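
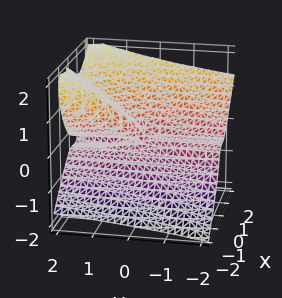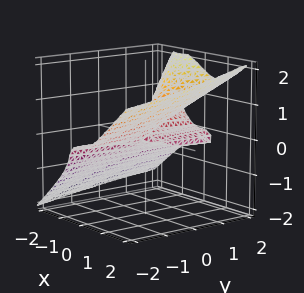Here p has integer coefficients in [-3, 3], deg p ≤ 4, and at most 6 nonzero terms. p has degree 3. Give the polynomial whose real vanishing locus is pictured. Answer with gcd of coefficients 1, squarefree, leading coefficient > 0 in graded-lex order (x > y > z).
Degree: a generic line meets the surface in up to 3 points, so deg p = 3.
Observable constraints: every point of the y-axis in the box is on the surface; it crosses the x-axis at the gridline x = 0; it crosses the z-axis at the gridline z = 0.
Together with the visible shape, these determine p as stated.

3*x^3 - 2*x*z^2 + 2*y*z^2 - 3*z^3 + y*z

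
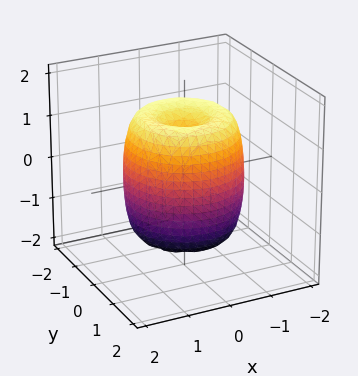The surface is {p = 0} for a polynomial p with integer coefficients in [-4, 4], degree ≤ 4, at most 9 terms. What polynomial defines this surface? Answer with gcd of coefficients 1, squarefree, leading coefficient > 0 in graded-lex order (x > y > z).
2*x^4 + 4*x^2*y^2 + 2*y^4 - 3*x^2 - 3*y^2 + z^2 - 1

The degree is 4 — no degree-3 surface has this shape.
Symmetries: every cross-section ⟂ z is a circle, so x, y appear only via x² + y².
Checking where it meets the axes: a circular section at z = -1 has radius between 1 and 2; the z-axis gridline crossings are at z ∈ {-1, 1}.
These observations pin down the coefficients.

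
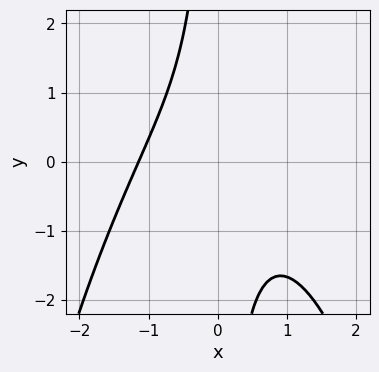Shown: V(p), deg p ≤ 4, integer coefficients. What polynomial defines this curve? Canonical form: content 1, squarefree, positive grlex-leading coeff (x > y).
2*x^3 + 3*x*y + 3

First, the degree is 3 — no degree-2 curve has this shape.
Next, from the visible intercepts: no y-intercept at any integer in the box.
Finally, these observations pin down the coefficients.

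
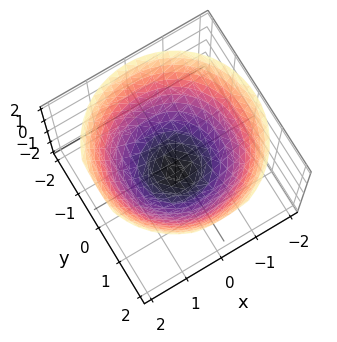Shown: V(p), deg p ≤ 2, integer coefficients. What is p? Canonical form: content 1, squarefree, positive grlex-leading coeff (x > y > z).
1. deg p = 2.
2. By symmetry, the surface is invariant under rotation about z: p = q(x² + y², z).
3. Observable constraints: a circular section at z = 1 has radius between 1 and 2; it crosses the z-axis at the gridline z = -1.
4. Fitting integer coefficients to these (and the overall shape) gives p.

2*x^2 + 2*y^2 - 3*z - 3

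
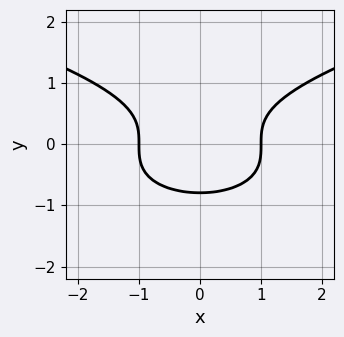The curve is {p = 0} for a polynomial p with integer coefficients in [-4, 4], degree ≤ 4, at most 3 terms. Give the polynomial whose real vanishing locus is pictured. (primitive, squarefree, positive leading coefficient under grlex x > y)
First, the degree is 3 — the shape is more complex than any degree-2 curve.
Next, symmetries: mirror symmetry x ↦ −x ⇒ only even powers of x.
Next, checking where it meets the axes: the x-axis gridline crossings are at x ∈ {-1, 1}.
Finally, putting this together gives p.

2*y^3 - x^2 + 1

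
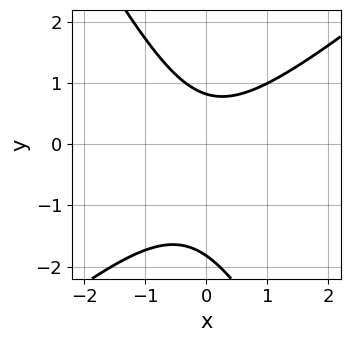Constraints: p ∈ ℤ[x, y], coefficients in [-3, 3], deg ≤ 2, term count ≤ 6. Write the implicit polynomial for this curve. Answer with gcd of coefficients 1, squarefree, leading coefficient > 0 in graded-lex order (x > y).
3*x^2 - 2*x*y - 2*y^2 - 2*y + 3

First, deg p = 2.
Then, against the integer gridlines: no x-intercept at any integer in the box.
Finally, the integer polynomial consistent with all of this is the stated p.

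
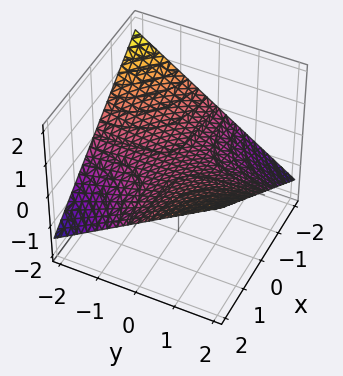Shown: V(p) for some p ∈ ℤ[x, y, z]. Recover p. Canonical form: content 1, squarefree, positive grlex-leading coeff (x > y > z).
x*y - 3*z

First, the degree is 2 — a hyperbolic paraboloid; a quadric.
Next, reading off the gridlines: the visible x-axis segment lies entirely on the surface; the visible y-axis segment lies entirely on the surface; it meets the z-axis at z = 0 (among the integer gridlines).
Finally, putting this together gives p.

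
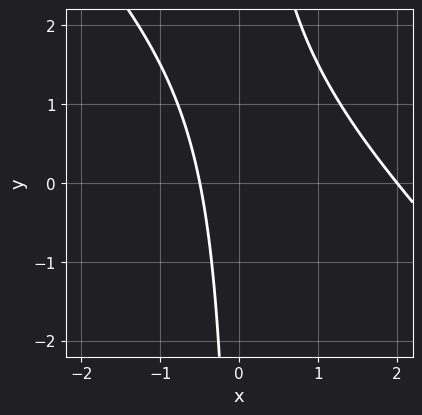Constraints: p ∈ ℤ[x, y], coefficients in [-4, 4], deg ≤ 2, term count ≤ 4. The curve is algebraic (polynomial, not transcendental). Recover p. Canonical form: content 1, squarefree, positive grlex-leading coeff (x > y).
2*x^2 + 2*x*y - 3*x - 2

Degree: a generic line meets the curve in up to 2 points, so deg p = 2.
Reading off the gridlines: the curve avoids every integer y-axis point in the box; it meets the x-axis at x = 2 (among the integer gridlines).
Together with the visible shape, these determine p as stated.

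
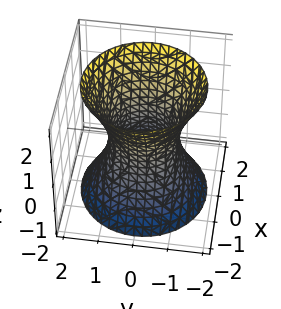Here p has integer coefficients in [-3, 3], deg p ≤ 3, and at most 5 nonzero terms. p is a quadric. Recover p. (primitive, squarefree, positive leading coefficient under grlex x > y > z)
(a) Degree: an hourglass — one-sheet hyperboloid; a quadric, so deg p = 2.
(b) Symmetries: it's symmetric under z → −z, forcing even powers of z; every cross-section ⟂ z is a circle, so x, y appear only via x² + y².
(c) Reading off the gridlines: among the integer gridlines, it crosses the y-axis at y ∈ {-1, 1}; no z-intercept at any integer in the box; a circular section at z = 0 has radius exactly 1.
(d) These observations pin down the coefficients. Check: (1, 0, 0) on the x-axis lies on the surface, and p(1, 0, 0) = 0. ✓

2*x^2 + 2*y^2 - z^2 - 2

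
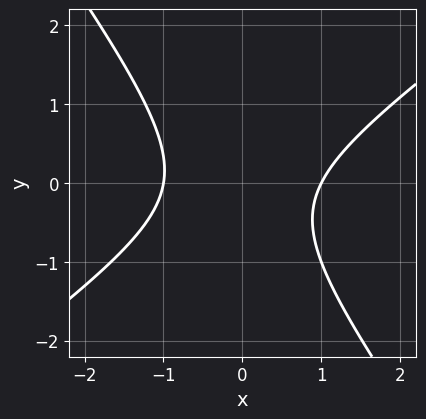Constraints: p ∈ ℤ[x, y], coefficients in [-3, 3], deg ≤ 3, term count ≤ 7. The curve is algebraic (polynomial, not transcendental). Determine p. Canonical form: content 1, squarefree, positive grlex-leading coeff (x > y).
Degree: the shape is more complex than any degree-1 curve, so deg p = 2.
From the axis intercepts and sections: the x-axis gridline crossings are at x ∈ {-1, 1}; it misses every integer gridline on the y-axis.
The integer polynomial consistent with all of this is the stated p.

3*x^2 - 2*x*y - 3*y^2 - y - 3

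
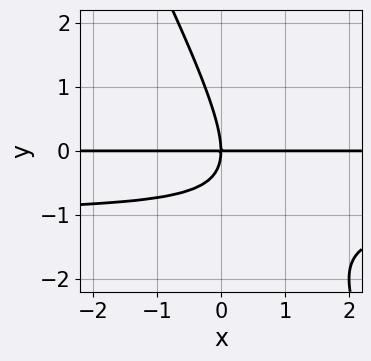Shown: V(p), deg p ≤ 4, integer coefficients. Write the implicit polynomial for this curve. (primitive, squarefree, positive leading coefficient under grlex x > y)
The degree is 3 — the shape is more complex than any degree-2 curve.
From the axis intercepts and sections: one y-axis crossing is at y = 0; every point of the x-axis in the box is on the curve.
Matching integer coefficients to the picture gives p.

2*x*y^2 + y^3 + 2*x*y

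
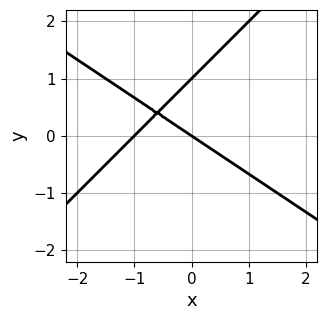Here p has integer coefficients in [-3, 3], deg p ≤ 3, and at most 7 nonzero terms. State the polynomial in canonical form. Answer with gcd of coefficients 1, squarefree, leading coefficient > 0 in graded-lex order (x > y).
2*x^2 + x*y - 3*y^2 + 2*x + 3*y

First, the degree is 2 — no degree-1 curve has this shape.
Then, from the visible intercepts: among the integer gridlines, it crosses the y-axis at y ∈ {0, 1}; the x-axis gridline crossings are at x ∈ {-1, 0}.
Finally, fitting integer coefficients to these (and the overall shape) gives p.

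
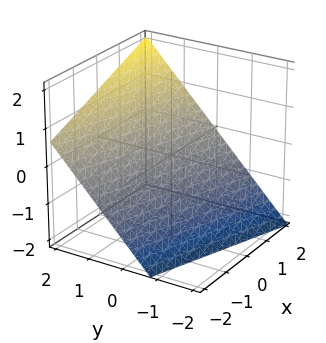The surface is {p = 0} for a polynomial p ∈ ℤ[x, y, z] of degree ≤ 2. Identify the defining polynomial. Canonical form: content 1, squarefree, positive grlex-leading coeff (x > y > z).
x + 3*y - 3*z - 2

deg p = 1. Every cross-section is a straight line — this is a plane.
From the visible intercepts: it crosses the x-axis at the gridline x = 2.
Assembling these constraints gives the stated polynomial.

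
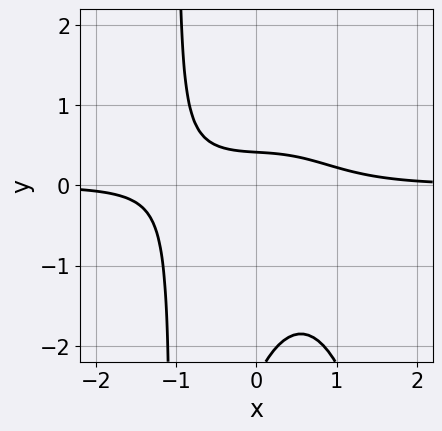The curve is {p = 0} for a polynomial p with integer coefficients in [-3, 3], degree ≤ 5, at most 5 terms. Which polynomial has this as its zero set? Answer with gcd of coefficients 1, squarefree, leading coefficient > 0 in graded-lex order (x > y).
First, the degree is 4 — the shape is more complex than any degree-3 curve.
Then, from the visible intercepts: it misses every integer gridline on the x-axis.
Finally, these observations pin down the coefficients.

2*x^3*y + x*y^2 + y^2 + 2*y - 1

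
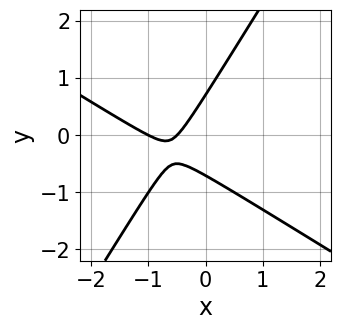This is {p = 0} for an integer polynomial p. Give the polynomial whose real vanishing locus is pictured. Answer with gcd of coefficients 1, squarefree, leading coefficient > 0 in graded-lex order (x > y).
2*x^2 + 2*x*y - 2*y^2 + 3*x + 1

deg p = 2. The shape is more complex than any degree-1 curve.
Observable constraints: one x-axis crossing is at x = -1.
These observations pin down the coefficients.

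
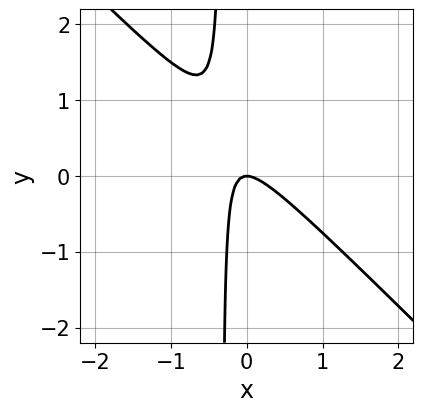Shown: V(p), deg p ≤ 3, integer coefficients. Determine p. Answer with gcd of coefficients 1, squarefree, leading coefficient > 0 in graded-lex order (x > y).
3*x^2 + 3*x*y + y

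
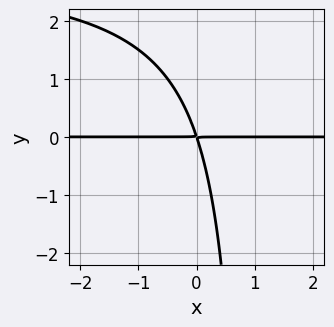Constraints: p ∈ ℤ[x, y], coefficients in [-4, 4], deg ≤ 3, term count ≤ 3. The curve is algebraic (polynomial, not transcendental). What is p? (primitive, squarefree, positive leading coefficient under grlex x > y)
x*y^2 - 3*x*y - y^2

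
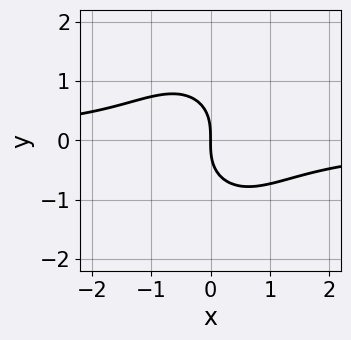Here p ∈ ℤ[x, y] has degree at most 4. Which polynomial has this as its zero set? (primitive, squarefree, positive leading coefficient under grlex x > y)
3*x^2*y + 2*y^3 + 3*x

1. Degree: no degree-2 curve has this shape, so deg p = 3.
2. Observable constraints: it crosses the y-axis at the gridline y = 0; it crosses the x-axis at the gridline x = 0.
3. Together with the visible shape, these determine p as stated.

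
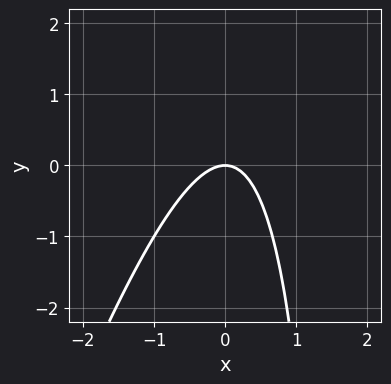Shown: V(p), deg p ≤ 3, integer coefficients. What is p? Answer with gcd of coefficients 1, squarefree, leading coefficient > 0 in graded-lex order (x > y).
3*x^2 - x*y + 2*y

(a) The degree is 2 — a generic line meets the curve in up to 2 points.
(b) Observable constraints: it crosses the y-axis at the gridline y = 0; it crosses the x-axis at the gridline x = 0.
(c) Fitting integer coefficients to these (and the overall shape) gives p.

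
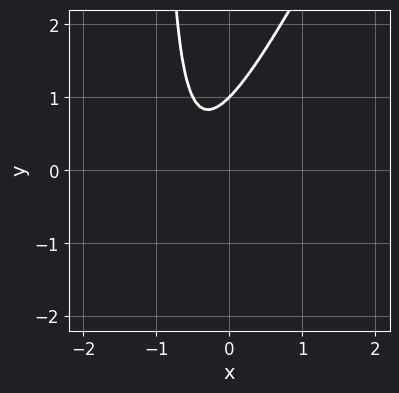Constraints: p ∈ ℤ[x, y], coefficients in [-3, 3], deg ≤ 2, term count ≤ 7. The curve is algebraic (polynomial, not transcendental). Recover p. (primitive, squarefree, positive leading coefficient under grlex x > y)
deg p = 2. No degree-1 curve has this shape.
Against the integer gridlines: it crosses the y-axis at the gridline y = 1; it misses every integer gridline on the x-axis.
These observations pin down the coefficients.

2*x^2 - x*y + 2*x - y + 1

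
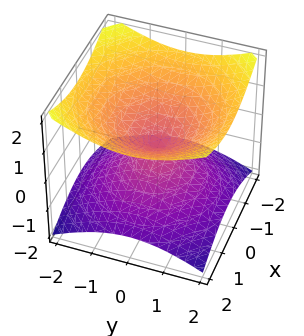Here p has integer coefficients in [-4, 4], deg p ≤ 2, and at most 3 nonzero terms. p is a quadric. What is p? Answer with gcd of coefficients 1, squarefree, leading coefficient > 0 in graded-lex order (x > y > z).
The degree is 2 — a double cone through the origin; a quadric.
Symmetry: the z-axis is an axis of rotation, so x and y enter only as x² + y²; the z ↦ −z reflection is a symmetry, so z appears only in even powers.
Reading off the gridlines: it meets the x-axis at x = 0 (among the integer gridlines); one y-axis crossing is at y = 0.
Together with the visible shape, these determine p as stated.

x^2 + y^2 - 2*z^2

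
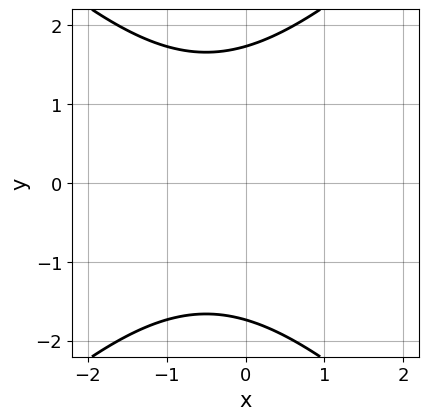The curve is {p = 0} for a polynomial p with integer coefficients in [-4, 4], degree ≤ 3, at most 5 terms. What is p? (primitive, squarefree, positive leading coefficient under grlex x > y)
First, deg p = 2. No degree-1 curve has this shape.
Next, symmetries: the y ↦ −y reflection is a symmetry, so y appears only in even powers.
Then, checking where it meets the axes: the curve avoids every integer x-axis point in the box.
Finally, the integer polynomial consistent with all of this is the stated p.

x^2 - y^2 + x + 3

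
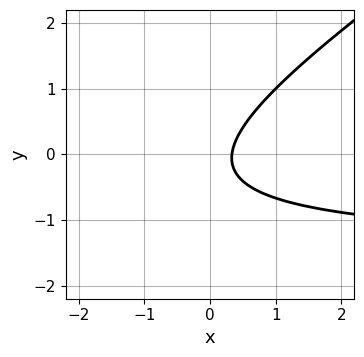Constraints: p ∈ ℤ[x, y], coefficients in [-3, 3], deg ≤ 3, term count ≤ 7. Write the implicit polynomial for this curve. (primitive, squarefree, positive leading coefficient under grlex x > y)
deg p = 2. The shape is more complex than any degree-1 curve.
Observable constraints: the curve avoids every integer y-axis point in the box.
Matching integer coefficients to the picture gives p.

2*x*y - 3*y^2 + 3*x - y - 1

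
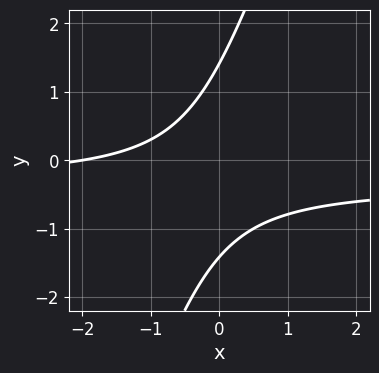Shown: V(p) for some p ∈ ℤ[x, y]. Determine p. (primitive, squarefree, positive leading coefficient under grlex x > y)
3*x*y - y^2 + x + 2

The degree is 2 — no degree-1 curve has this shape.
Observable constraints: it meets the x-axis at x = -2 (among the integer gridlines).
Putting this together gives p.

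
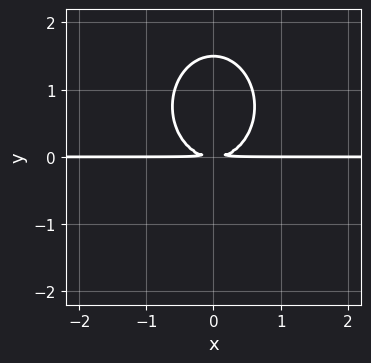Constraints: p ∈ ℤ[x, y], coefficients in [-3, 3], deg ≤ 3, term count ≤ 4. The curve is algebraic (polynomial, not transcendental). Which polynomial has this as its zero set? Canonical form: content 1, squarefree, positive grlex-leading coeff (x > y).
(a) deg p = 3.
(b) Symmetries: it's symmetric under x → −x, forcing even powers of x.
(c) Against the integer gridlines: every point of the x-axis in the box is on the curve.
(d) Fitting integer coefficients to these (and the overall shape) gives p.

3*x^2*y + 2*y^3 - 3*y^2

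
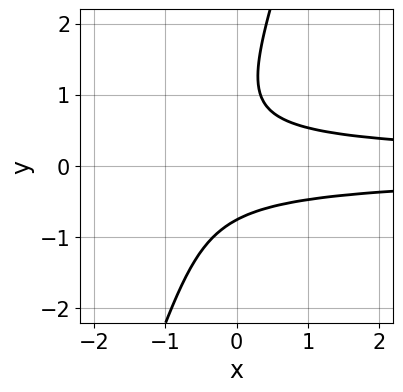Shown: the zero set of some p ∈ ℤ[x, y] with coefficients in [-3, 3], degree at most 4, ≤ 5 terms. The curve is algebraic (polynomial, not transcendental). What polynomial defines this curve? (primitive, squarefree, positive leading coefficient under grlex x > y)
3*x*y^2 - y^3 + y^2 - 1

(a) Degree: a generic line meets the curve in up to 3 points, so deg p = 3.
(b) Against the integer gridlines: the curve avoids every integer x-axis point in the box.
(c) The integer polynomial consistent with all of this is the stated p.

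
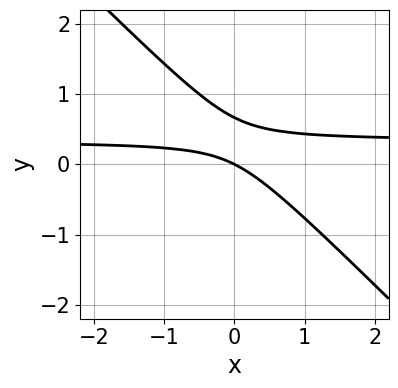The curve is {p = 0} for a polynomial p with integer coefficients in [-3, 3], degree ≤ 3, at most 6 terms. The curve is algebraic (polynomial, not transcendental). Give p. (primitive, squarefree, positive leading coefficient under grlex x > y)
(a) The degree is 2 — no degree-1 curve has this shape.
(b) Against the integer gridlines: it crosses the x-axis at the gridline x = 0; one y-axis crossing is at y = 0.
(c) Solving for integer coefficients yields p as stated.

3*x*y + 3*y^2 - x - 2*y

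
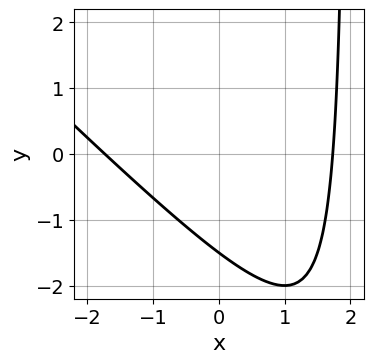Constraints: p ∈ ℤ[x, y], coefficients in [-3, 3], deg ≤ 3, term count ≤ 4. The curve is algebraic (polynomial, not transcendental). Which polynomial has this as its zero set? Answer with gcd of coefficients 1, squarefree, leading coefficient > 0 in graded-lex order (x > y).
x^2 + x*y - 2*y - 3

First, degree: a generic line meets the curve in up to 2 points, so deg p = 2.
Finally, putting this together gives p.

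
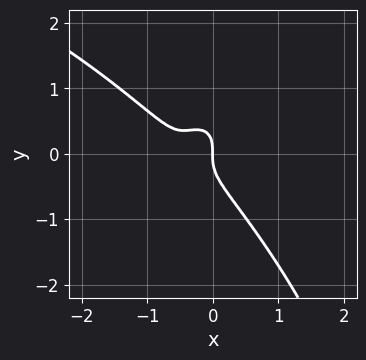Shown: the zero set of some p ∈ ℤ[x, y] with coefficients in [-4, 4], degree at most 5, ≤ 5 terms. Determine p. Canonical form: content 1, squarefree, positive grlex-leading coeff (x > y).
x^2*y^2 + 3*x^3 + 2*y^3 + 3*x^2 + x

1. Degree: the shape is more complex than any degree-3 curve, so deg p = 4.
2. Reading off the gridlines: one x-axis crossing is at x = 0; it meets the y-axis at y = 0 (among the integer gridlines).
3. Matching integer coefficients to the picture gives p.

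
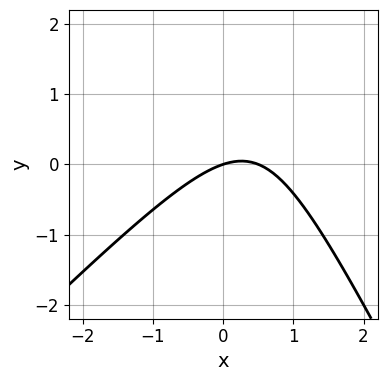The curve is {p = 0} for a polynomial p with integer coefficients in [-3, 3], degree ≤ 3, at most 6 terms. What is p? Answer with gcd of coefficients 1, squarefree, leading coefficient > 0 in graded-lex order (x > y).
(a) The degree is 2 — no degree-1 curve has this shape.
(b) Observable constraints: one y-axis crossing is at y = 0; it meets the x-axis at x = 0 (among the integer gridlines).
(c) Fitting integer coefficients to these (and the overall shape) gives p.

2*x^2 - x*y - y^2 - x + 3*y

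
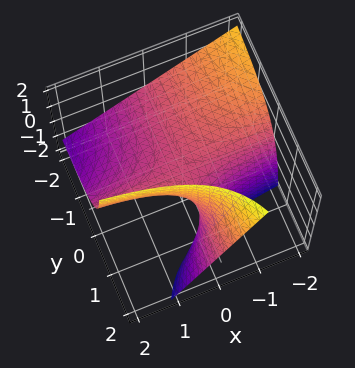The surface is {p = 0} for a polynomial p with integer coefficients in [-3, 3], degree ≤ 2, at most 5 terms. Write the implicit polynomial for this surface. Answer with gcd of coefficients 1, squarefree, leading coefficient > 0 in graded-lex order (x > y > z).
x*y + y*z - z

1. deg p = 2. A generic line meets the surface in up to 2 points.
2. Observable constraints: the visible y-axis segment lies entirely on the surface; one z-axis crossing is at z = 0; every point of the x-axis in the box is on the surface.
3. Together with the visible shape, these determine p as stated.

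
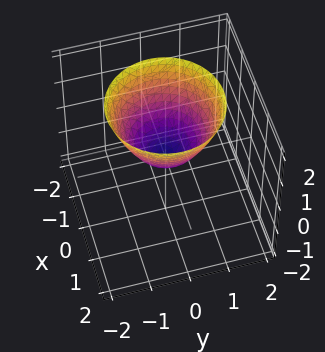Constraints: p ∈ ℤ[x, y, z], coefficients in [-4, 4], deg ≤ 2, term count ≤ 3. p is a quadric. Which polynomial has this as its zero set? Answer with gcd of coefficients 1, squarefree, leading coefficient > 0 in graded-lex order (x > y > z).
1. deg p = 2. A single bowl opening along one axis; a quadric.
2. Symmetries: rotational symmetry about the z-axis ⇒ p depends on x, y only through x² + y².
3. From the visible intercepts: it meets the y-axis at y = 0 (among the integer gridlines); it meets the z-axis at z = 0 (among the integer gridlines); one x-axis crossing is at x = 0.
4. The integer polynomial consistent with all of this is the stated p.

x^2 + y^2 - z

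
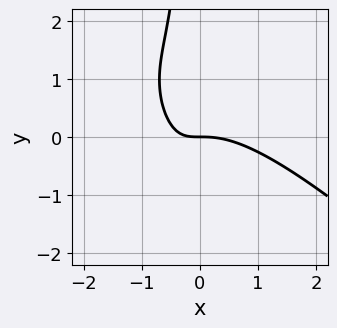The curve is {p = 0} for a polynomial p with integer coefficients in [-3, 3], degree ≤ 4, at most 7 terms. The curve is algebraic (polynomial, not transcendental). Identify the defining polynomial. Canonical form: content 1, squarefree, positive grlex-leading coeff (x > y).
deg p = 3.
Reading off the gridlines: one y-axis crossing is at y = 0; it crosses the x-axis at the gridline x = 0.
Together with the visible shape, these determine p as stated.

2*x^3 + 3*x^2*y + x*y^2 + 3*x*y + 2*y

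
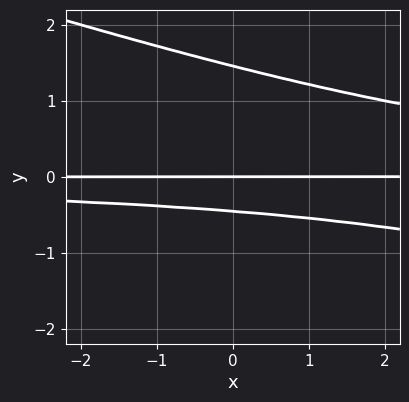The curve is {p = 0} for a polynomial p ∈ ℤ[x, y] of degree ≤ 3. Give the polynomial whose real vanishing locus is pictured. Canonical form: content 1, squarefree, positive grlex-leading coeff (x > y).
x*y^2 + 3*y^3 - 3*y^2 - 2*y

(a) The degree is 3 — the shape is more complex than any degree-2 curve.
(b) From the visible intercepts: every point of the x-axis in the box is on the curve; one y-axis crossing is at y = 0.
(c) These observations pin down the coefficients.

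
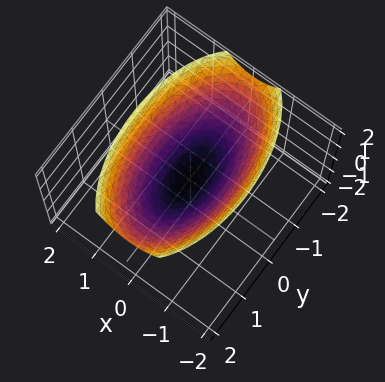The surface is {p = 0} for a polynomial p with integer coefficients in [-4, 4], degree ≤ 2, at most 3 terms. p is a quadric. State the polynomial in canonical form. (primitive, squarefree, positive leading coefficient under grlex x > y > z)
3*x^2 + y^2 - 3*z

First, deg p = 2. A single bowl opening along one axis; a quadric.
Then, symmetries: the y ↦ −y reflection is a symmetry, so y appears only in even powers; the x ↦ −x reflection is a symmetry, so x appears only in even powers.
Next, from the axis intercepts and sections: it crosses the y-axis at the gridline y = 0; one z-axis crossing is at z = 0; it crosses the x-axis at the gridline x = 0.
Finally, the integer polynomial consistent with all of this is the stated p.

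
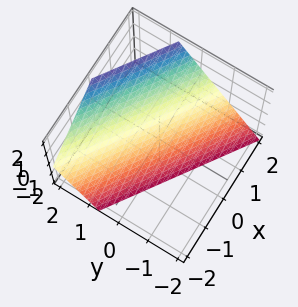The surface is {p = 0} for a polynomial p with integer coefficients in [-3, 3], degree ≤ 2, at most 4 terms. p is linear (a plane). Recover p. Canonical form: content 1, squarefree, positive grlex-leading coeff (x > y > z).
The degree is 1 — every cross-section is a straight line — this is a plane.
From the axis intercepts and sections: it meets the z-axis at z = -1 (among the integer gridlines); one x-axis crossing is at x = 1.
Assembling these constraints gives the stated polynomial.

2*x + 3*y - 2*z - 2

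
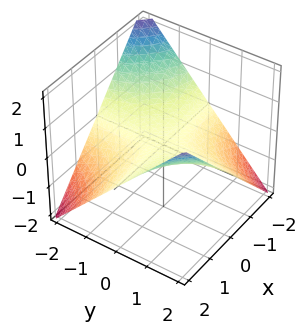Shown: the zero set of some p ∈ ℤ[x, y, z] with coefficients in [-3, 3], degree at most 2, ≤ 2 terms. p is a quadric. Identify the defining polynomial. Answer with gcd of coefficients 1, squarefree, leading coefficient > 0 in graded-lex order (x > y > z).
(a) deg p = 2.
(b) Reading off the gridlines: the visible y-axis segment lies entirely on the surface; one z-axis crossing is at z = 0; the visible x-axis segment lies entirely on the surface.
(c) Putting this together gives p.

x*y - 2*z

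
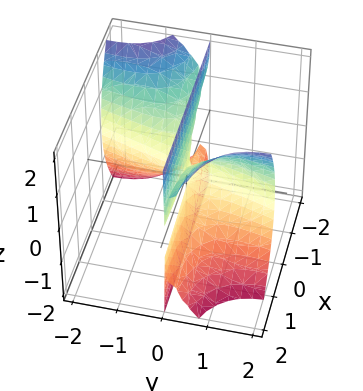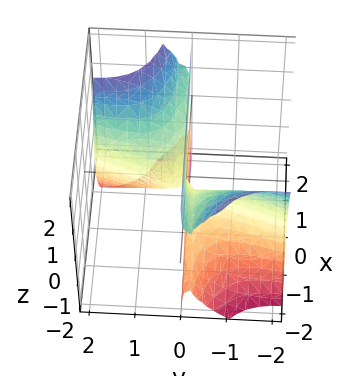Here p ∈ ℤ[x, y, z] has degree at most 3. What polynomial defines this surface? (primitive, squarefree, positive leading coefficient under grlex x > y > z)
3*x*y^2 - y^3 - y*z^2 + y^2

(a) The degree is 3 — a generic line meets the surface in up to 3 points.
(b) Against the integer gridlines: the visible x-axis segment lies entirely on the surface; every point of the z-axis in the box is on the surface; it meets the y-axis at y = 1 (among the integer gridlines).
(c) Matching integer coefficients to the picture gives p.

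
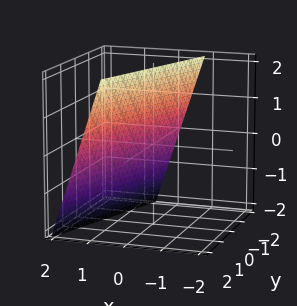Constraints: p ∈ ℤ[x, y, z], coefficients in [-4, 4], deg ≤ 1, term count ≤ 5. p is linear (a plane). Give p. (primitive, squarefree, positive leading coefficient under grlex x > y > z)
3*x - y + z - 2

(a) deg p = 1. Every cross-section is a straight line — this is a plane.
(b) Checking where it meets the axes: it meets the z-axis at z = 2 (among the integer gridlines); it crosses the y-axis at the gridline y = -2.
(c) Assembling these constraints gives the stated polynomial.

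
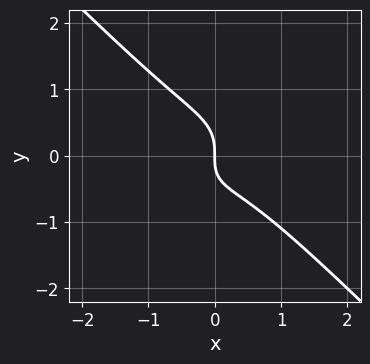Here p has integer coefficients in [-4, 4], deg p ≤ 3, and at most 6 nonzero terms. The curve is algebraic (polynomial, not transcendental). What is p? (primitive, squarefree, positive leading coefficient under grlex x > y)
1. The degree is 3 — a generic line meets the curve in up to 3 points.
2. From the axis intercepts and sections: it meets the x-axis at x = 0 (among the integer gridlines); one y-axis crossing is at y = 0.
3. Putting this together gives p.

3*x^3 + 3*y^3 + x*y + 2*x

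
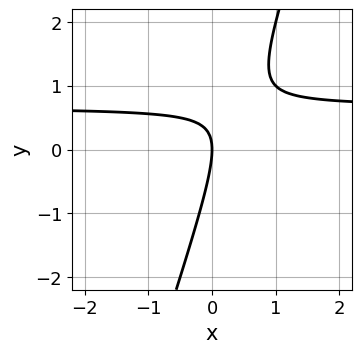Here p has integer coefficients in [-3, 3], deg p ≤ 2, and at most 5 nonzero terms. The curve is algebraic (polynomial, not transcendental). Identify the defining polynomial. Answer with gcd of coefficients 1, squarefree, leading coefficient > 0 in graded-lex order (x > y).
3*x*y - y^2 - 2*x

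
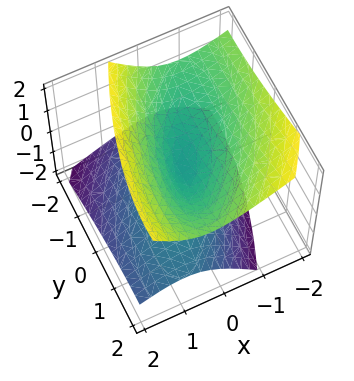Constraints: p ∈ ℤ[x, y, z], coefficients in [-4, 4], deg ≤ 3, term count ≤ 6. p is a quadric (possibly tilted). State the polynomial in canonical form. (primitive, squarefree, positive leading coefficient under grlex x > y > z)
1. There are 2 components. Treating them together as one polynomial.
2. The degree is 2 — the shape is more complex than any degree-1 surface.
3. Reading off the gridlines: it crosses the z-axis at the gridline z = 0; one x-axis crossing is at x = 0.
4. The integer polynomial consistent with all of this is the stated p.

3*x^2 - 2*x*y + 2*x*z + y^2 - 3*z^2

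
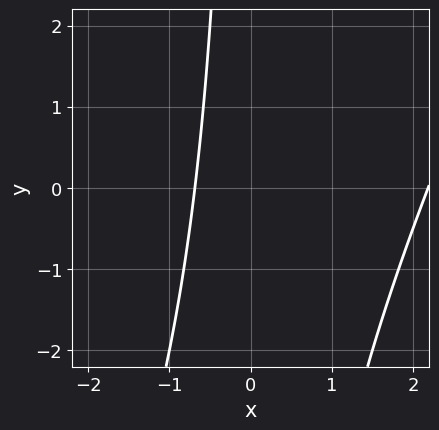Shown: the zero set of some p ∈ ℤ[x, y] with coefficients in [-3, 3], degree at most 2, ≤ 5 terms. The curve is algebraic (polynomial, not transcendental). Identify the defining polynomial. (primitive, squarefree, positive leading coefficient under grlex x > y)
2*x^2 - x*y - 3*x - 3

(a) deg p = 2.
(b) Checking where it meets the axes: no y-intercept at any integer in the box.
(c) Matching integer coefficients to the picture gives p.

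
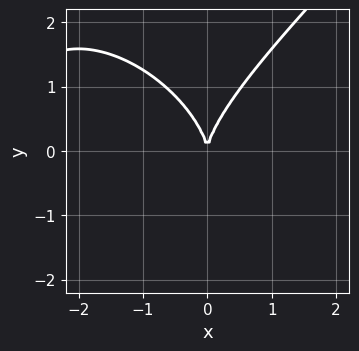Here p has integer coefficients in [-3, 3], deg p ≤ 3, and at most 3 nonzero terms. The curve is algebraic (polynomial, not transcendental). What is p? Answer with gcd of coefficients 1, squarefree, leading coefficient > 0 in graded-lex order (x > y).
First, the degree is 3 — a generic line meets the curve in up to 3 points.
Next, from the axis intercepts and sections: it meets the x-axis at x = 0 (among the integer gridlines); one y-axis crossing is at y = 0.
Finally, fitting integer coefficients to these (and the overall shape) gives p.

x^3 - y^3 + 3*x^2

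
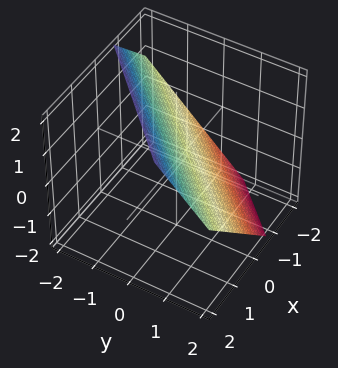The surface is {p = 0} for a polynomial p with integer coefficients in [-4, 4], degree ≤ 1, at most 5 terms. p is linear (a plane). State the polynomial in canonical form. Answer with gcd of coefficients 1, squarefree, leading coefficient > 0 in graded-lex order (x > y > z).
First, deg p = 1.
Finally, putting this together gives p.

3*x - 3*y - 3*z + 2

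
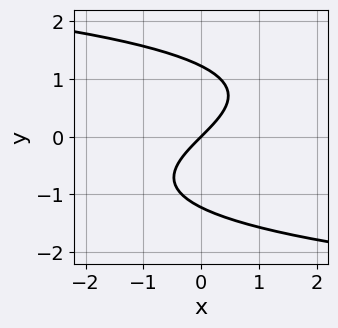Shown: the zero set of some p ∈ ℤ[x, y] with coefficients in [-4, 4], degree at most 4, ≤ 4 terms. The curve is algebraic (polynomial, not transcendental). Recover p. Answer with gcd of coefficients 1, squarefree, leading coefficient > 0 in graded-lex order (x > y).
2*y^3 + 3*x - 3*y

1. deg p = 3. No degree-2 curve has this shape.
2. Reading off the gridlines: it meets the x-axis at x = 0 (among the integer gridlines); it crosses the y-axis at the gridline y = 0.
3. Assembling these constraints gives the stated polynomial.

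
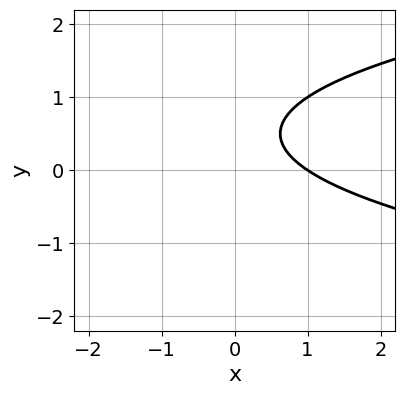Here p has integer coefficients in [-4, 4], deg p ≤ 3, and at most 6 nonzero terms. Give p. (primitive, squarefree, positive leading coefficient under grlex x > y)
3*y^2 - 2*x - 3*y + 2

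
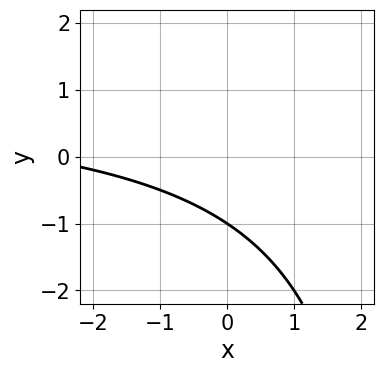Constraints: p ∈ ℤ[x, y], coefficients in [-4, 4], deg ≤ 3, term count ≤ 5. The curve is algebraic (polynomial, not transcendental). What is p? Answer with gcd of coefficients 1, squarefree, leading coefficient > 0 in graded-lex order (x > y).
1. Degree: a generic line meets the curve in up to 2 points, so deg p = 2.
2. From the axis intercepts and sections: it crosses the y-axis at the gridline y = -1; the curve avoids every integer x-axis point in the box.
3. Together with the visible shape, these determine p as stated.

x*y - x - 3*y - 3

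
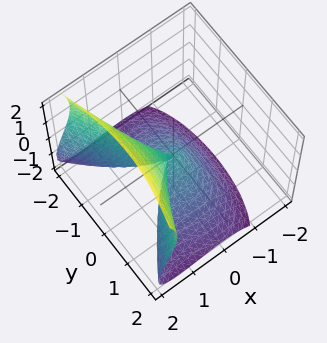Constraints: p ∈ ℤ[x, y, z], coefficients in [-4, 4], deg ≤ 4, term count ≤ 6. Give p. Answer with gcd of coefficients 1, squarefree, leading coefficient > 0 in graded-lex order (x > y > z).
3*x^3 + 3*x^2*z - 2*z^3 - 3*y^2

(a) The degree is 3 — the shape is more complex than any degree-2 surface.
(b) From the axis intercepts and sections: it meets the z-axis at z = 0 (among the integer gridlines); it crosses the y-axis at the gridline y = 0; it meets the x-axis at x = 0 (among the integer gridlines).
(c) Fitting integer coefficients to these (and the overall shape) gives p.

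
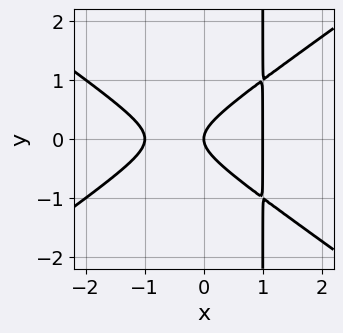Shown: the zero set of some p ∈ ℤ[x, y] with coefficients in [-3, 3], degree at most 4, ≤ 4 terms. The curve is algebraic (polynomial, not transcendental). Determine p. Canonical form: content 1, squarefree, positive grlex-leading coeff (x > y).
x^3 - 2*x*y^2 + 2*y^2 - x

First, the degree is 3 — the shape is more complex than any degree-2 curve.
Next, symmetries: mirror symmetry y ↦ −y ⇒ only even powers of y.
Then, reading off the gridlines: among the integer gridlines, it crosses the x-axis at x ∈ {-1, 0, 1}; one y-axis crossing is at y = 0.
Finally, fitting integer coefficients to these (and the overall shape) gives p.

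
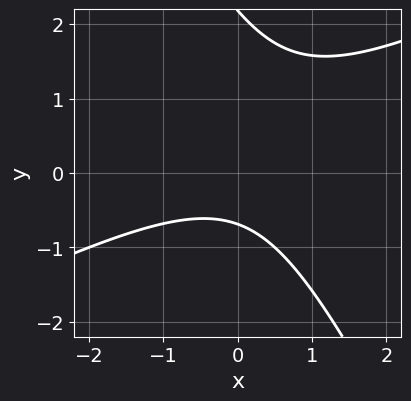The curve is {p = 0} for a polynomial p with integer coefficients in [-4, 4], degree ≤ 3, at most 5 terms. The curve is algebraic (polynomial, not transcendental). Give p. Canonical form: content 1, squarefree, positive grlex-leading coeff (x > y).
2*x^2 - 3*x*y - 2*y^2 + 3*y + 3

(a) The degree is 2 — a generic line meets the curve in up to 2 points.
(b) Checking where it meets the axes: the curve avoids every integer x-axis point in the box.
(c) Putting this together gives p.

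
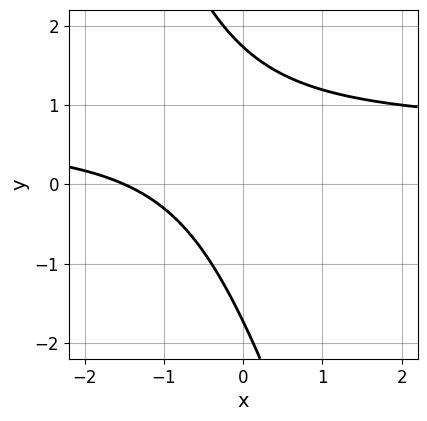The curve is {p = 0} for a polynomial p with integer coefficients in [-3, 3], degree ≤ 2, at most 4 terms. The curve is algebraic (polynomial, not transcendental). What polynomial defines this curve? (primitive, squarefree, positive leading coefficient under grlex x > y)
The degree is 2 — no degree-1 curve has this shape.
Putting this together gives p.

3*x*y + y^2 - 2*x - 3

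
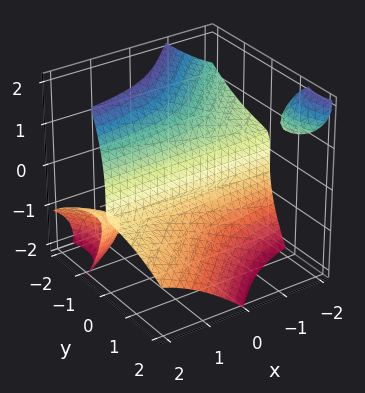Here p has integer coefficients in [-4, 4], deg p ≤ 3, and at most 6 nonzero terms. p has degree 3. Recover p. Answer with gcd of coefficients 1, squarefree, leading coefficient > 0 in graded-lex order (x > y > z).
First, there are 3 components.
Next, the degree is 3 — a generic line meets the surface in up to 3 points.
Next, from the visible intercepts: one y-axis crossing is at y = 0; it meets the z-axis at z = 0 (among the integer gridlines); every point of the x-axis in the box is on the surface.
Finally, solving for integer coefficients yields p as stated.

3*x*y*z + y^3 + z^3 + y*z + 3*y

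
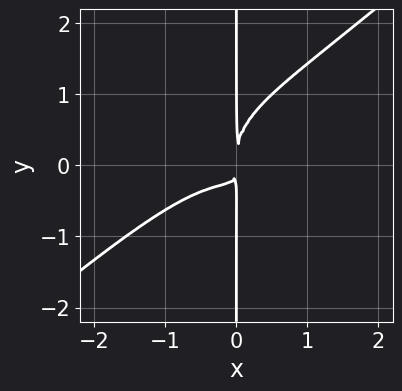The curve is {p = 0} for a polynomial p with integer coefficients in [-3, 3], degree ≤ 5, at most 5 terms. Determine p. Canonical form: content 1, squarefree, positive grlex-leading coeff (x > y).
(a) The degree is 4 — no degree-3 curve has this shape.
(b) Against the integer gridlines: every point of the y-axis in the box is on the curve.
(c) Putting this together gives p.

2*x^4 - x^3*y - 2*x*y^3 + 3*x^2*y + x^2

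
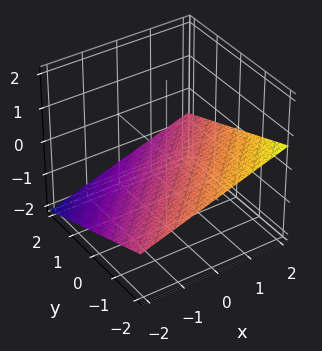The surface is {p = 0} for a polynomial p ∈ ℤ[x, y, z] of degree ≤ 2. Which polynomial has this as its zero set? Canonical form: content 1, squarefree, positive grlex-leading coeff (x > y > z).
x - y - 3*z - 2

Degree: every cross-section is a straight line — this is a plane, so deg p = 1.
From the visible intercepts: it crosses the x-axis at the gridline x = 2; it crosses the y-axis at the gridline y = -2.
Fitting integer coefficients to these (and the overall shape) gives p.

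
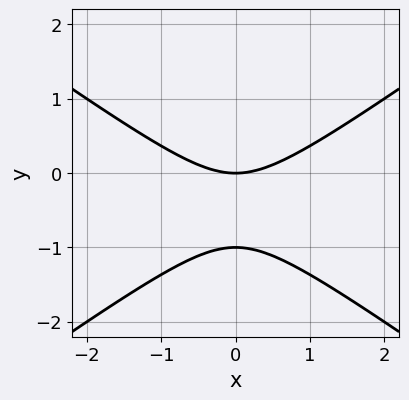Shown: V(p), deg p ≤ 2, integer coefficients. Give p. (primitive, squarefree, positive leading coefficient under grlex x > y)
x^2 - 2*y^2 - 2*y

First, the degree is 2 — a generic line meets the curve in up to 2 points.
Then, symmetries: it's symmetric under x → −x, forcing even powers of x.
Next, from the visible intercepts: one x-axis crossing is at x = 0; the y-axis gridline crossings are at y ∈ {-1, 0}.
Finally, putting this together gives p.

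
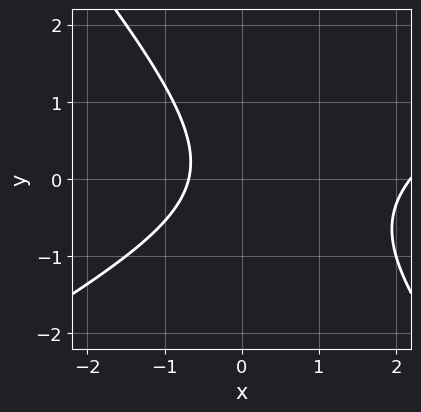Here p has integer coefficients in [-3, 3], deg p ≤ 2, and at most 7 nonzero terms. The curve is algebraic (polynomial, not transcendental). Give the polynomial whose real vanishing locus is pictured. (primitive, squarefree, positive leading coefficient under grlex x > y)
2*x^2 - 2*x*y - 3*y^2 - 3*x - 3

(a) The degree is 2 — the shape is more complex than any degree-1 curve.
(b) From the axis intercepts and sections: it misses every integer gridline on the y-axis.
(c) The integer polynomial consistent with all of this is the stated p.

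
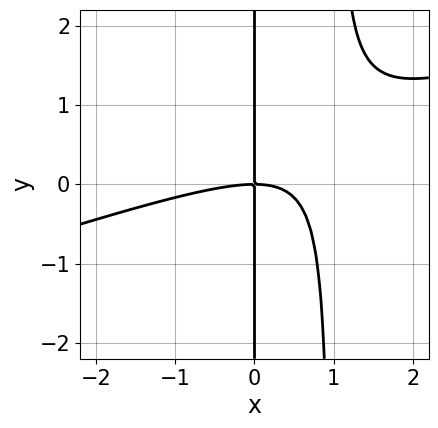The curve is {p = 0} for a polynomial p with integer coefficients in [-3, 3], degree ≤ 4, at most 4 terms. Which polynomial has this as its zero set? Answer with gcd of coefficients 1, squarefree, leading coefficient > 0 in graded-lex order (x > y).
x^3 - 3*x^2*y + 3*x*y

1. The degree is 3 — the shape is more complex than any degree-2 curve.
2. Checking where it meets the axes: one x-axis crossing is at x = 0; every point of the y-axis in the box is on the curve.
3. Assembling these constraints gives the stated polynomial.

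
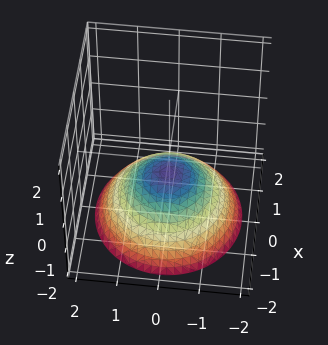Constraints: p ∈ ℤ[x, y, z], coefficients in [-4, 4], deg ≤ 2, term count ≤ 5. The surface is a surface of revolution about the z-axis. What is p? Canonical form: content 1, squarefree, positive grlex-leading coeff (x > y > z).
x^2 + y^2 + 2*z + 1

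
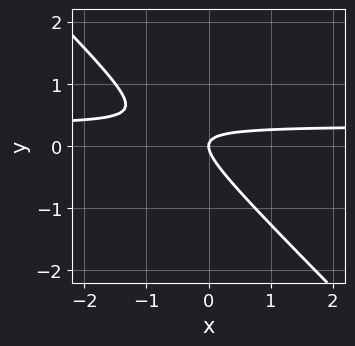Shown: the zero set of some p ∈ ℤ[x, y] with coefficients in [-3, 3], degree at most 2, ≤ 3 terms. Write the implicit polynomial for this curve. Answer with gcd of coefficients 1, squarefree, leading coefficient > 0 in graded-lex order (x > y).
First, degree: a generic line meets the curve in up to 2 points, so deg p = 2.
Next, against the integer gridlines: one y-axis crossing is at y = 0; one x-axis crossing is at x = 0.
Finally, these observations pin down the coefficients.

3*x*y + 3*y^2 - x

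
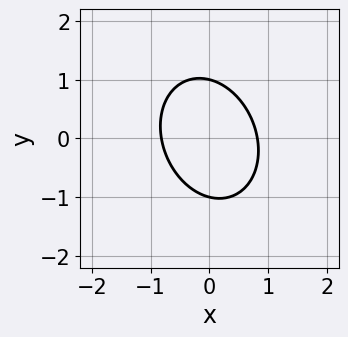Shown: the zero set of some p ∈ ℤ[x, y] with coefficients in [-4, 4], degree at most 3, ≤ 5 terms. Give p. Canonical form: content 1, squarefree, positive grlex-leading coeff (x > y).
3*x^2 + x*y + 2*y^2 - 2

The degree is 2 — no degree-1 curve has this shape.
Against the integer gridlines: among the integer gridlines, it crosses the y-axis at y ∈ {-1, 1}.
Matching integer coefficients to the picture gives p.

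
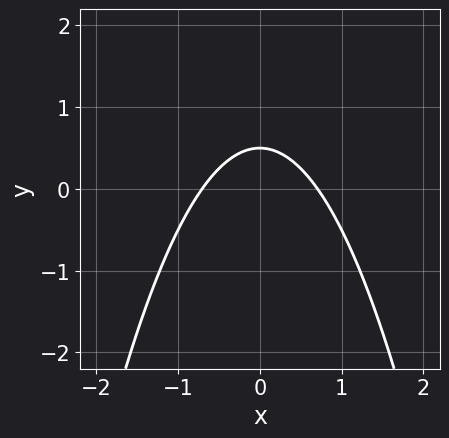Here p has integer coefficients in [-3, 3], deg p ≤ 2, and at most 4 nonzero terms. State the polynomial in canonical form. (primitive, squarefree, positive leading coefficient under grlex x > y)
1. deg p = 2. The shape is more complex than any degree-1 curve.
2. Symmetries: mirror symmetry x ↦ −x ⇒ only even powers of x.
3. Together with the visible shape, these determine p as stated.

2*x^2 + 2*y - 1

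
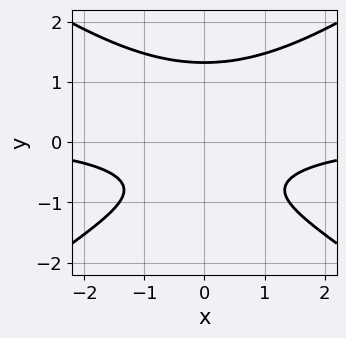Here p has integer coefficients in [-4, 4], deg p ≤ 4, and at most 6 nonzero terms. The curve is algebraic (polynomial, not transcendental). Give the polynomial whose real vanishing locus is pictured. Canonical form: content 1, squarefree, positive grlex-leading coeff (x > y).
x^2*y - 2*y^3 + 2*y + 2

deg p = 3. No degree-2 curve has this shape.
Symmetries: it's symmetric under x → −x, forcing even powers of x.
From the visible intercepts: no x-intercept at any integer in the box.
These observations pin down the coefficients.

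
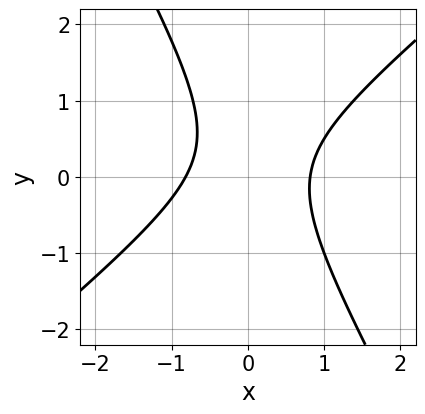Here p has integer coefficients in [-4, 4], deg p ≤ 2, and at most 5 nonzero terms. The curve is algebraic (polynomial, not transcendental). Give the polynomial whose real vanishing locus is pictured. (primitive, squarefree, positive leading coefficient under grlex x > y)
3*x^2 - 2*x*y - 2*y^2 + y - 2

First, the degree is 2 — the shape is more complex than any degree-1 curve.
Next, from the visible intercepts: it misses every integer gridline on the y-axis.
Finally, fitting integer coefficients to these (and the overall shape) gives p.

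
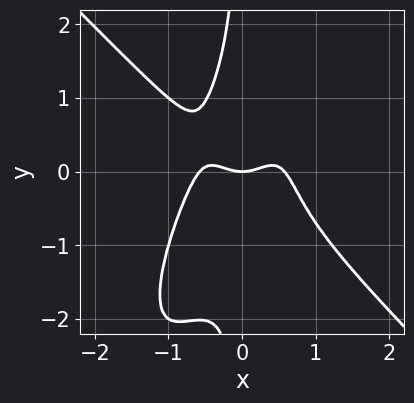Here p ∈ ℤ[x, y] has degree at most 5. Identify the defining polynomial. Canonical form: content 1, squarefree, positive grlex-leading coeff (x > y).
3*x^4 - 2*x^2*y^2 + x*y^3 - x^2 + y

(a) The degree is 4 — a generic line meets the curve in up to 4 points.
(b) Reading off the gridlines: one x-axis crossing is at x = 0; it meets the y-axis at y = 0 (among the integer gridlines).
(c) Fitting integer coefficients to these (and the overall shape) gives p.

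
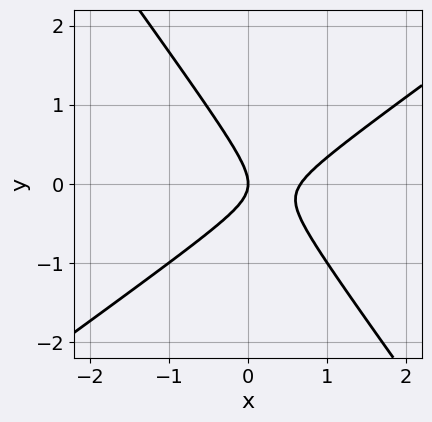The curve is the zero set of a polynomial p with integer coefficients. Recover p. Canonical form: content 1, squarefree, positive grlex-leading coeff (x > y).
First, the degree is 2 — the shape is more complex than any degree-1 curve.
Then, from the axis intercepts and sections: it meets the y-axis at y = 0 (among the integer gridlines); it meets the x-axis at x = 0 (among the integer gridlines).
Finally, fitting integer coefficients to these (and the overall shape) gives p.

3*x^2 - 2*x*y - 3*y^2 - 2*x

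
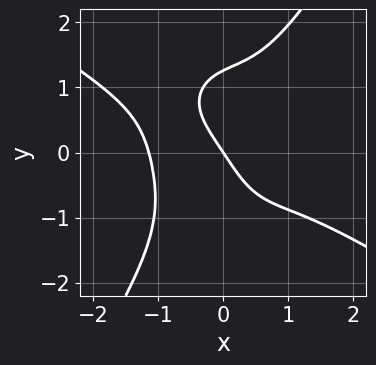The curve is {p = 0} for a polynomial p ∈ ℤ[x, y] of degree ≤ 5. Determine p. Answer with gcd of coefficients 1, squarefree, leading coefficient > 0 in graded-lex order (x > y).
1. Degree: a generic line meets the curve in up to 4 points, so deg p = 4.
2. Against the integer gridlines: one x-axis crossing is at x = 0; it crosses the y-axis at the gridline y = 0.
3. The integer polynomial consistent with all of this is the stated p.

2*x^4 + 3*x^3*y - y^4 + 3*x + 2*y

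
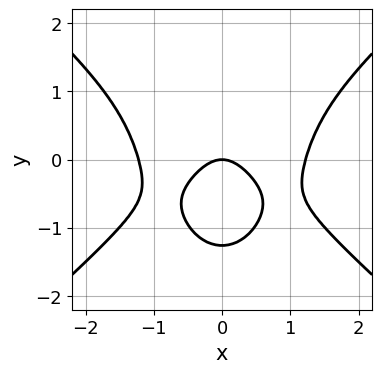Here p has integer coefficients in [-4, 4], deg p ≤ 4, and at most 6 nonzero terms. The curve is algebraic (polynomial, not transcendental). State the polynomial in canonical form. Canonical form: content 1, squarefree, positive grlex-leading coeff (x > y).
First, the degree is 4 — no degree-3 curve has this shape.
Then, symmetries: the x ↦ −x reflection is a symmetry, so x appears only in even powers.
Next, against the integer gridlines: one y-axis crossing is at y = 0; it meets the x-axis at x = 0 (among the integer gridlines).
Finally, putting this together gives p.

2*x^4 - 2*x^2*y^2 - y^4 - 3*x^2 - 2*y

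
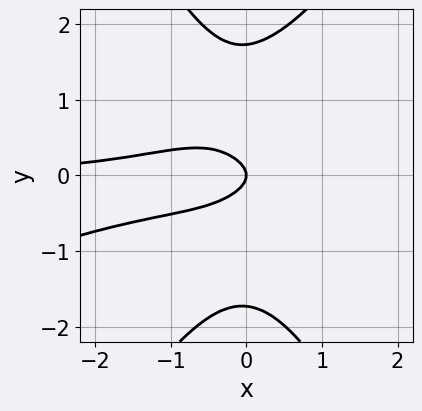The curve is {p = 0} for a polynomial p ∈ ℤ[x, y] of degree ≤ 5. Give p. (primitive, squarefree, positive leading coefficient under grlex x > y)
(a) deg p = 4. The shape is more complex than any degree-3 curve.
(b) Reading off the gridlines: it crosses the y-axis at the gridline y = 0; it meets the x-axis at x = 0 (among the integer gridlines).
(c) Matching integer coefficients to the picture gives p.

x^3*y - 3*x^2*y^2 + y^4 - 3*y^2 - x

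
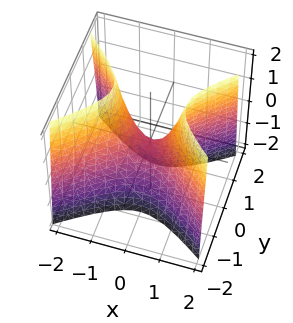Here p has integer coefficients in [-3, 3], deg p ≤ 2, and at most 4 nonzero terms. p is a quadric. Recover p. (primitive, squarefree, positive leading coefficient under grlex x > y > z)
2*x^2 - 3*y^2 - z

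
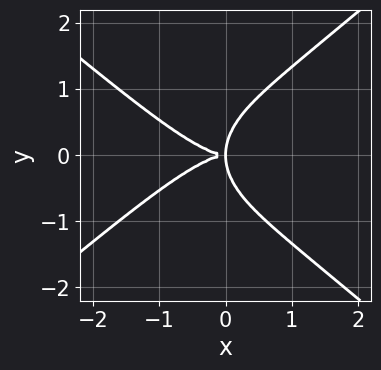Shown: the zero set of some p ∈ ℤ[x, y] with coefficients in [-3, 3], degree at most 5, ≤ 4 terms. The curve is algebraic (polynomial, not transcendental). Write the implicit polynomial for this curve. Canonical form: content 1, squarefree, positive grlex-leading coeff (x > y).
x^4 - 2*y^4 + 3*x*y^2

First, deg p = 4.
Then, symmetries: mirror symmetry y ↦ −y ⇒ only even powers of y.
Then, from the visible intercepts: it meets the y-axis at y = 0 (among the integer gridlines); it crosses the x-axis at the gridline x = 0.
Finally, assembling these constraints gives the stated polynomial.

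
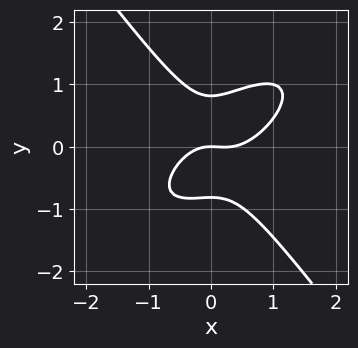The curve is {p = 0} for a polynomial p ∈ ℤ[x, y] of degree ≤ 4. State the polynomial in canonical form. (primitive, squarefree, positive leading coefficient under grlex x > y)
3*x^3 - 3*x^2*y + 3*y^3 - x^2 - 2*y

1. Degree: a generic line meets the curve in up to 3 points, so deg p = 3.
2. Checking where it meets the axes: one y-axis crossing is at y = 0; it crosses the x-axis at the gridline x = 0.
3. Solving for integer coefficients yields p as stated.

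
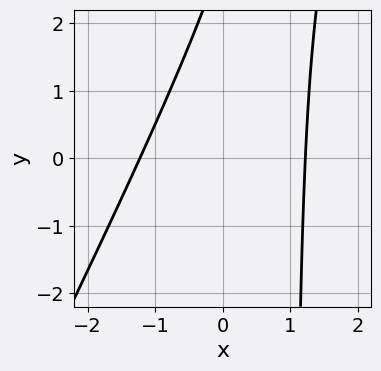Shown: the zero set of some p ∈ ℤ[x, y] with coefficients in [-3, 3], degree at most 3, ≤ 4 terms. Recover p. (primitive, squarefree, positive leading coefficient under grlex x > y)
(a) Degree: no degree-1 curve has this shape, so deg p = 2.
(b) Against the integer gridlines: it misses every integer gridline on the y-axis.
(c) Solving for integer coefficients yields p as stated.

2*x^2 - x*y + y - 3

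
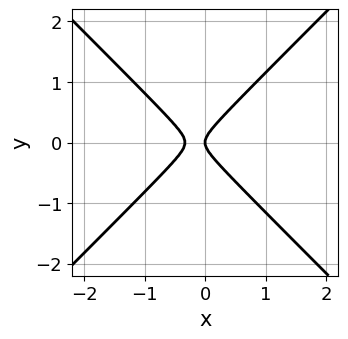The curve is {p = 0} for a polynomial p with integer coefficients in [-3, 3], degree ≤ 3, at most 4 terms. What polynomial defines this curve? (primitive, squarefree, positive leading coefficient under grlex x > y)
1. Degree: no degree-1 curve has this shape, so deg p = 2.
2. Symmetries: mirror symmetry y ↦ −y ⇒ only even powers of y.
3. From the visible intercepts: it meets the y-axis at y = 0 (among the integer gridlines); one x-axis crossing is at x = 0.
4. The integer polynomial consistent with all of this is the stated p.

3*x^2 - 3*y^2 + x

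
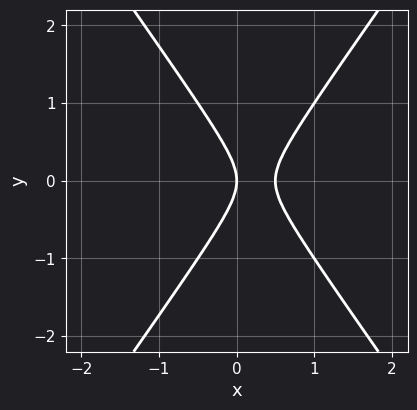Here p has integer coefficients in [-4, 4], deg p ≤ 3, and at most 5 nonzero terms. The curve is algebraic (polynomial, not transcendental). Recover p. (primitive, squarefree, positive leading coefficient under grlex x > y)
1. The degree is 2 — a generic line meets the curve in up to 2 points.
2. Symmetries: it's symmetric under y → −y, forcing even powers of y.
3. From the visible intercepts: it meets the y-axis at y = 0 (among the integer gridlines); it meets the x-axis at x = 0 (among the integer gridlines).
4. Fitting integer coefficients to these (and the overall shape) gives p.

2*x^2 - y^2 - x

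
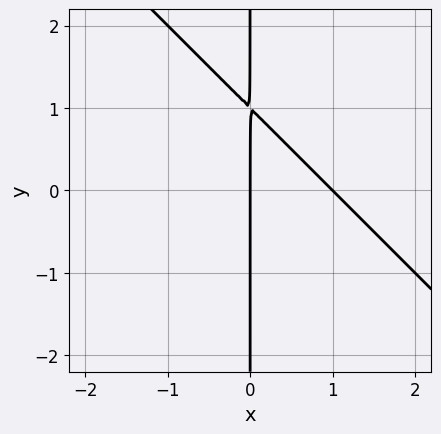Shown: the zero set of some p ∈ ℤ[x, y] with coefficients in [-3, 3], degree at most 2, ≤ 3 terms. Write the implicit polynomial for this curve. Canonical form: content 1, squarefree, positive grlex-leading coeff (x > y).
First, degree: a generic line meets the curve in up to 2 points, so deg p = 2.
Then, checking where it meets the axes: the x-axis gridline crossings are at x ∈ {0, 1}; the visible y-axis segment lies entirely on the curve.
Finally, the integer polynomial consistent with all of this is the stated p.

x^2 + x*y - x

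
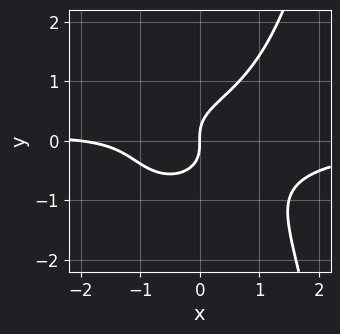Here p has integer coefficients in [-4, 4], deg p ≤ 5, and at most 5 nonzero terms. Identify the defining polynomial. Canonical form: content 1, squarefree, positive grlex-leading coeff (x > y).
deg p = 4. The shape is more complex than any degree-3 curve.
Checking where it meets the axes: it meets the y-axis at y = 0 (among the integer gridlines); among the integer gridlines, it crosses the x-axis at x ∈ {-2, 0}.
Fitting integer coefficients to these (and the overall shape) gives p.

2*x^3*y + x*y^3 - 3*y^3 + x^2 + 2*x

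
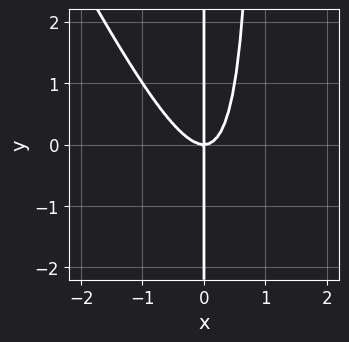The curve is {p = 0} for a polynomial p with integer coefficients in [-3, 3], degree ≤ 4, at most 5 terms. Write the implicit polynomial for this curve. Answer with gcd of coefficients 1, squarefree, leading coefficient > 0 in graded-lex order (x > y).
2*x^3 + x^2*y - x*y

(a) deg p = 3. No degree-2 curve has this shape.
(b) Reading off the gridlines: the visible y-axis segment lies entirely on the curve; one x-axis crossing is at x = 0.
(c) Fitting integer coefficients to these (and the overall shape) gives p.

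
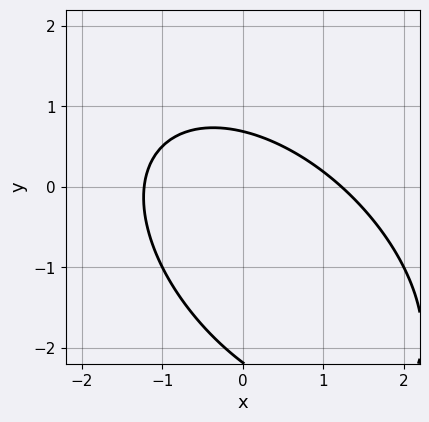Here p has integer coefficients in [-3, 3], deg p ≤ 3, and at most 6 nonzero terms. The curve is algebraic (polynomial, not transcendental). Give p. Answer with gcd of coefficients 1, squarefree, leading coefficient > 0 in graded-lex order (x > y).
(a) deg p = 2. The shape is more complex than any degree-1 curve.
(b) The integer polynomial consistent with all of this is the stated p.

2*x^2 + 2*x*y + 2*y^2 + 3*y - 3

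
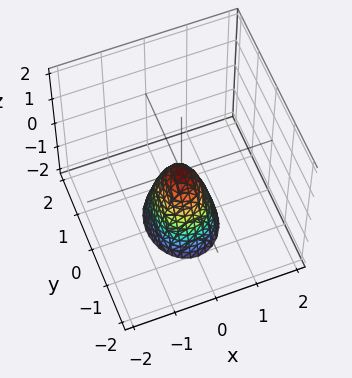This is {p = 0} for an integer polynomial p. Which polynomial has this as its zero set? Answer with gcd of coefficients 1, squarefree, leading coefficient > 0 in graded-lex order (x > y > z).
3*x^2 + 2*y^2 + z

1. The degree is 2 — a single bowl opening along one axis; a quadric.
2. Symmetries: mirror symmetry x ↦ −x ⇒ only even powers of x; the y ↦ −y reflection is a symmetry, so y appears only in even powers.
3. Observable constraints: it meets the z-axis at z = 0 (among the integer gridlines); it meets the x-axis at x = 0 (among the integer gridlines); it crosses the y-axis at the gridline y = 0.
4. Putting this together gives p.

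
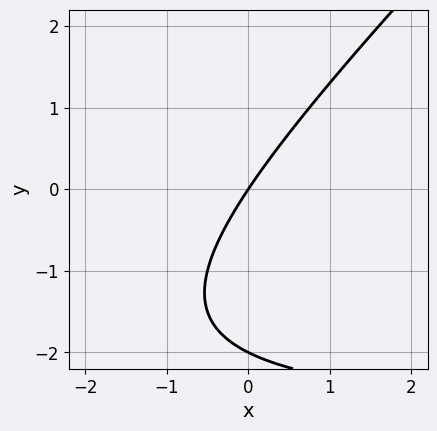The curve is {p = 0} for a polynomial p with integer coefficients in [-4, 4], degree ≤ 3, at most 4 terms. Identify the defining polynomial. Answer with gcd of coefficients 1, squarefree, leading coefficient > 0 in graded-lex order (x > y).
First, degree: a generic line meets the curve in up to 2 points, so deg p = 2.
Next, against the integer gridlines: one x-axis crossing is at x = 0; among the integer gridlines, it crosses the y-axis at y ∈ {-2, 0}.
Finally, assembling these constraints gives the stated polynomial.

x*y - y^2 + 3*x - 2*y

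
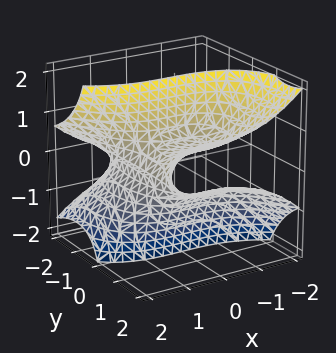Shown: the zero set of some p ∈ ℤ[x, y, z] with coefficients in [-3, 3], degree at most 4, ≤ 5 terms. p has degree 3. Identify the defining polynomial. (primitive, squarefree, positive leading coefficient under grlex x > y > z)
First, degree: the shape is more complex than any degree-2 surface, so deg p = 3.
Next, from the visible intercepts: it misses every integer gridline on the y-axis; it meets the x-axis at x = 1 (among the integer gridlines).
Finally, the integer polynomial consistent with all of this is the stated p.

x^3 - 2*y^2*z + 3*y*z^2 + 2*z - 1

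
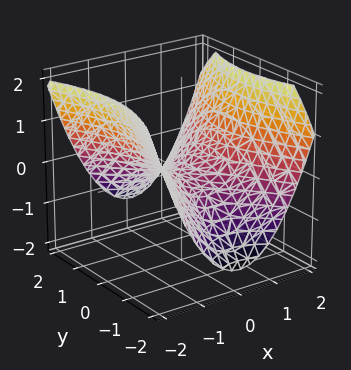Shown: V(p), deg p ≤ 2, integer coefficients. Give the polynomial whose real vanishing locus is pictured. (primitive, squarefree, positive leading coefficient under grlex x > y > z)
2*x^2 - y^2 - 3*z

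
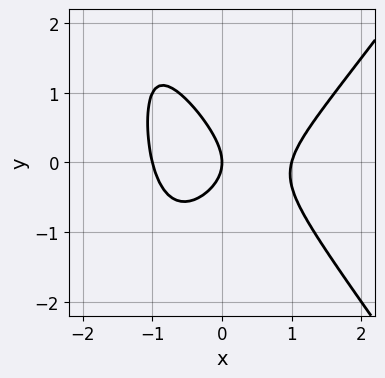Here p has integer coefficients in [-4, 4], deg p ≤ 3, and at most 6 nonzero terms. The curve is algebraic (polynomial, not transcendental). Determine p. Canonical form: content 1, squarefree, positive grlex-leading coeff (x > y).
2*x^3 - x*y^2 - x*y - 2*y^2 - 2*x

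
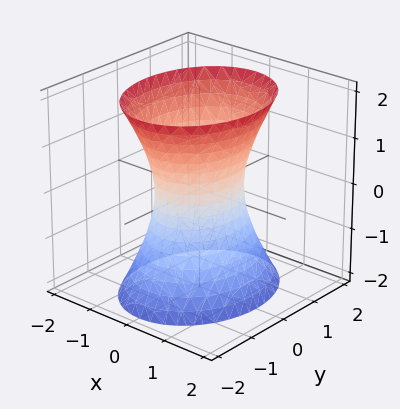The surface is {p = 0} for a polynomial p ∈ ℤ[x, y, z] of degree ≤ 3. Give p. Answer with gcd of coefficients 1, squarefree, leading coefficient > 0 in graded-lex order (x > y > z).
The degree is 2 — one connected sheet with a waist; a quadric.
Symmetries: the y ↦ −y reflection is a symmetry, so y appears only in even powers; mirror symmetry z ↦ −z ⇒ only even powers of z; it's symmetric under x → −x, forcing even powers of x.
Against the integer gridlines: no z-intercept at any integer in the box; among the integer gridlines, it crosses the y-axis at y ∈ {-1, 1}.
Solving for integer coefficients yields p as stated.

3*x^2 + 2*y^2 - z^2 - 2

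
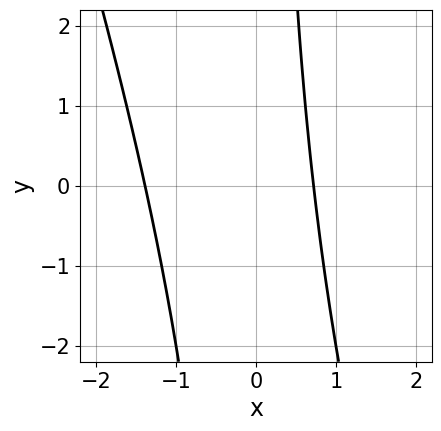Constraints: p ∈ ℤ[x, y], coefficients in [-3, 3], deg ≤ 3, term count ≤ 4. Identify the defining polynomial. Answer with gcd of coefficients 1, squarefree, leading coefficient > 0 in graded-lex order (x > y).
3*x^2 + x*y + 2*x - 3

The degree is 2 — no degree-1 curve has this shape.
From the visible intercepts: the curve avoids every integer y-axis point in the box.
Solving for integer coefficients yields p as stated.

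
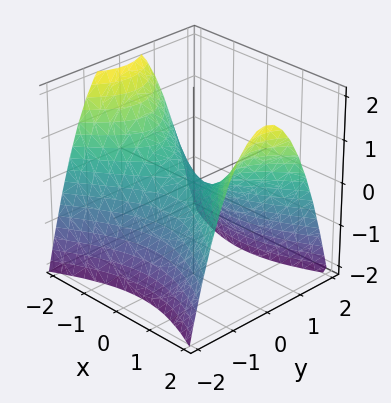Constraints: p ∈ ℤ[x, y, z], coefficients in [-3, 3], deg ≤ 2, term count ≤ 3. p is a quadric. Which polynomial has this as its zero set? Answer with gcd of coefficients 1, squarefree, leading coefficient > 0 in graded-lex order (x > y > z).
x^2 - 2*y^2 - 2*z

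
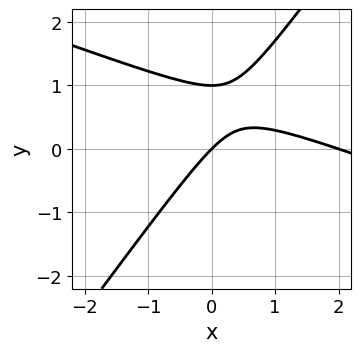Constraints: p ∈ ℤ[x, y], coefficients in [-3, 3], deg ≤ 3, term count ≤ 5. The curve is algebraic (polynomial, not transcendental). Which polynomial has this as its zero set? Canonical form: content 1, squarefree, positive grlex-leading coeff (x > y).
(a) The degree is 2 — the shape is more complex than any degree-1 curve.
(b) Observable constraints: among the integer gridlines, it crosses the x-axis at x ∈ {0, 2}; the y-axis gridline crossings are at y ∈ {0, 1}.
(c) Fitting integer coefficients to these (and the overall shape) gives p.

x^2 + 2*x*y - 2*y^2 - 2*x + 2*y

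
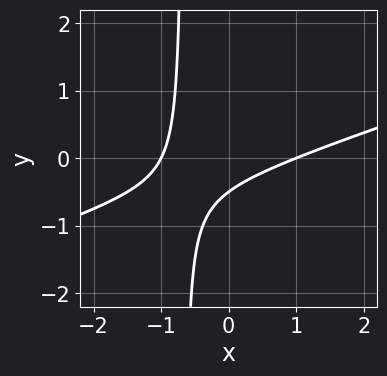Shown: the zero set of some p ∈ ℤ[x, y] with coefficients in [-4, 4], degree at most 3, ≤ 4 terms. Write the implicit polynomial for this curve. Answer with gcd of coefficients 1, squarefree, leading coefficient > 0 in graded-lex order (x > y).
x^2 - 3*x*y - 2*y - 1

First, deg p = 2. A generic line meets the curve in up to 2 points.
Next, against the integer gridlines: among the integer gridlines, it crosses the x-axis at x ∈ {-1, 1}.
Finally, solving for integer coefficients yields p as stated.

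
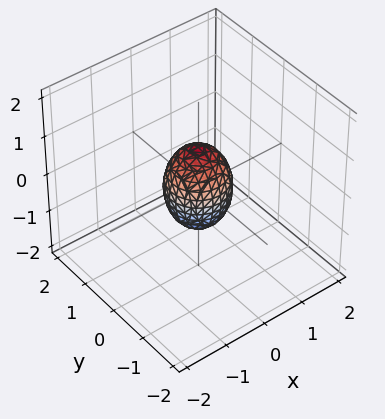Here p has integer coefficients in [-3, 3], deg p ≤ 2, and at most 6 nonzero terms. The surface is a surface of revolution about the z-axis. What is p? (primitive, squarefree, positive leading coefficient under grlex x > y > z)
2*x^2 + 2*y^2 + z^2 - 1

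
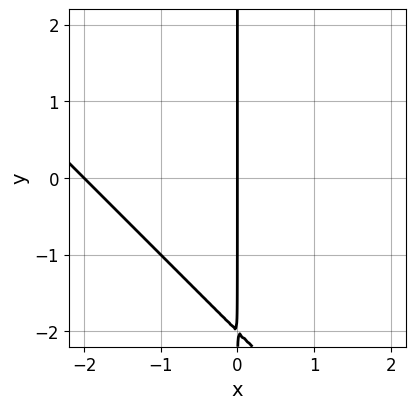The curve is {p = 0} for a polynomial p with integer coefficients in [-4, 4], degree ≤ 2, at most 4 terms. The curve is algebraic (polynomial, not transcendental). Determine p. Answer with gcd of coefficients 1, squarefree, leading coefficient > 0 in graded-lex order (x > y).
1. The degree is 2 — no degree-1 curve has this shape.
2. Reading off the gridlines: the visible y-axis segment lies entirely on the curve; the x-axis gridline crossings are at x ∈ {-2, 0}.
3. Putting this together gives p.

x^2 + x*y + 2*x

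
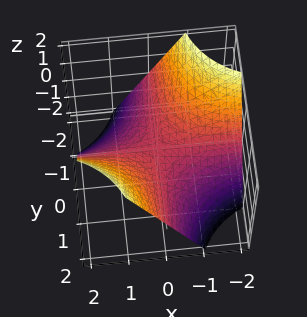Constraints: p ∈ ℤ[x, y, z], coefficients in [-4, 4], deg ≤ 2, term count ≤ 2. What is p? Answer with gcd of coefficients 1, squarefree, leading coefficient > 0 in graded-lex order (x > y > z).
x*y - z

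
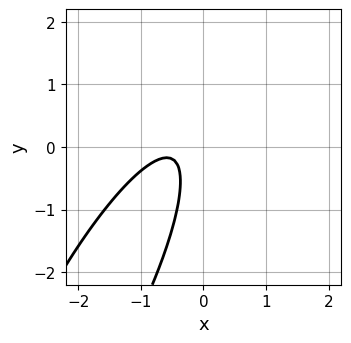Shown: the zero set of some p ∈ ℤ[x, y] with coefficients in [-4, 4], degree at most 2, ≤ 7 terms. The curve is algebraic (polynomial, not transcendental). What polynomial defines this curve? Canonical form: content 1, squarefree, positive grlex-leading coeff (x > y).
(a) Degree: no degree-1 curve has this shape, so deg p = 2.
(b) Reading off the gridlines: it misses every integer gridline on the y-axis; no x-intercept at any integer in the box.
(c) Matching integer coefficients to the picture gives p.

3*x^2 - 3*x*y + y^2 + 3*x + 1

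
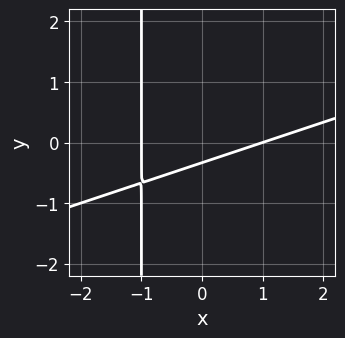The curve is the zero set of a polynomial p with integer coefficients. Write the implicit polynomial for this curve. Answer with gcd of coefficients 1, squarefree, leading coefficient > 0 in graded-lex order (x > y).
x^2 - 3*x*y - 3*y - 1

First, degree: no degree-1 curve has this shape, so deg p = 2.
Next, checking where it meets the axes: among the integer gridlines, it crosses the x-axis at x ∈ {-1, 1}.
Finally, solving for integer coefficients yields p as stated.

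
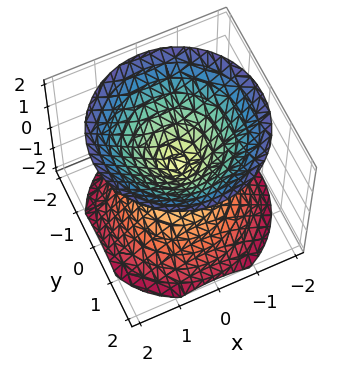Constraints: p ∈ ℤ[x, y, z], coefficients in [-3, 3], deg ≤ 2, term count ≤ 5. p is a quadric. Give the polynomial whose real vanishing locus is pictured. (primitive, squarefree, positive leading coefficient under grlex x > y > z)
x^2 + y^2 - z^2

The picture has 2 separate pieces.
The degree is 2 — two nappes meeting at a single point; a quadric.
Symmetries: mirror symmetry z ↦ −z ⇒ only even powers of z; rotational symmetry about the z-axis ⇒ p depends on x, y only through x² + y².
Checking where it meets the axes: one x-axis crossing is at x = 0; one y-axis crossing is at y = 0.
Assembling these constraints gives the stated polynomial.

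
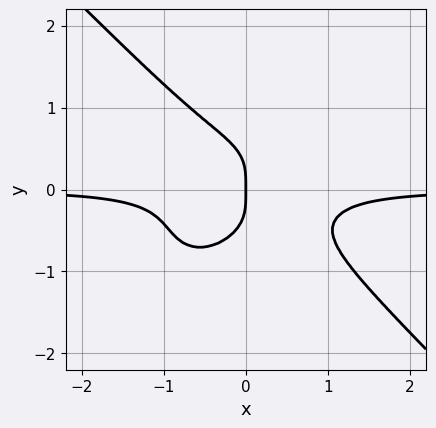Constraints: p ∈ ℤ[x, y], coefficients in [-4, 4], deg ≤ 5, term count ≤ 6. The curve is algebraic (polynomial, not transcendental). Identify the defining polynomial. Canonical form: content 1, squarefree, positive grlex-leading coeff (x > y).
3*x^3*y + 3*y^4 + 2*x*y^2 + x

First, deg p = 4. A generic line meets the curve in up to 4 points.
Then, checking where it meets the axes: it crosses the x-axis at the gridline x = 0; it meets the y-axis at y = 0 (among the integer gridlines).
Finally, assembling these constraints gives the stated polynomial.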